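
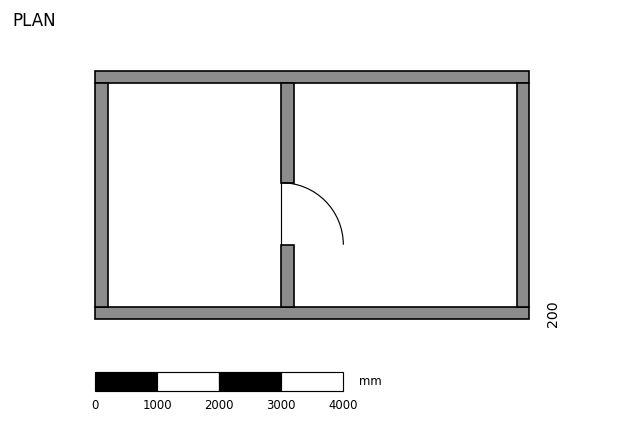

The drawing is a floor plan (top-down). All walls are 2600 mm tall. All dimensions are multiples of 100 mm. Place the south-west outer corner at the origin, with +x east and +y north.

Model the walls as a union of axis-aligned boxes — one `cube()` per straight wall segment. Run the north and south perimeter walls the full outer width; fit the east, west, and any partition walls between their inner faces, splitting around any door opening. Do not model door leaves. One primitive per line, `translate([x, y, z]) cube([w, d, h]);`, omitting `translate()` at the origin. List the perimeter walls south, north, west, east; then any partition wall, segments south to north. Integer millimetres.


cube([7000, 200, 2600]);
translate([0, 3800, 0]) cube([7000, 200, 2600]);
translate([0, 200, 0]) cube([200, 3600, 2600]);
translate([6800, 200, 0]) cube([200, 3600, 2600]);
translate([3000, 200, 0]) cube([200, 1000, 2600]);
translate([3000, 2200, 0]) cube([200, 1600, 2600]);


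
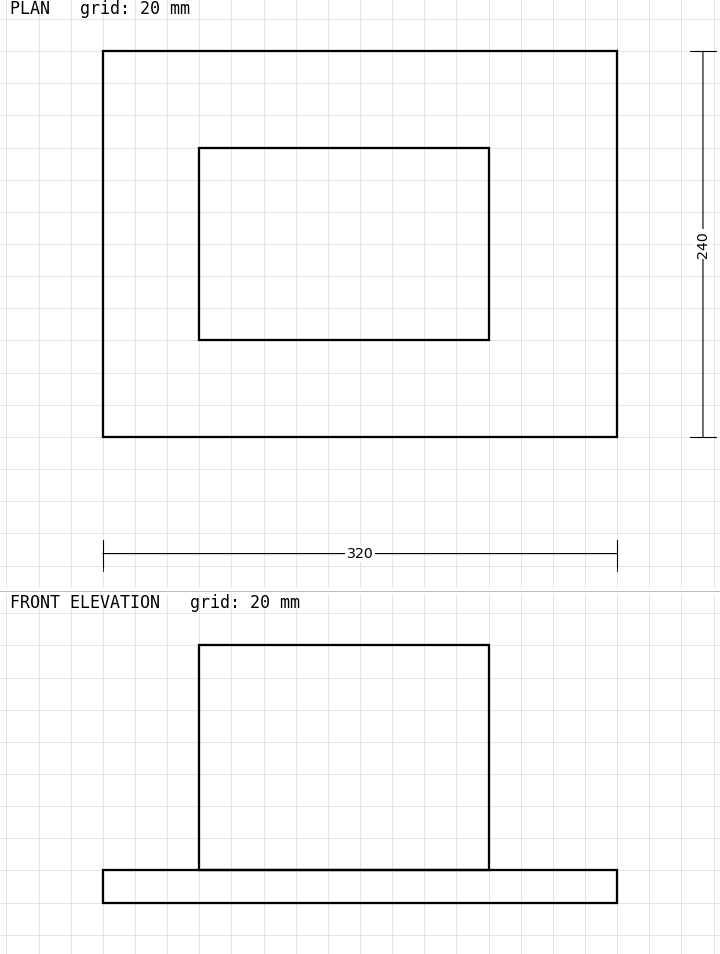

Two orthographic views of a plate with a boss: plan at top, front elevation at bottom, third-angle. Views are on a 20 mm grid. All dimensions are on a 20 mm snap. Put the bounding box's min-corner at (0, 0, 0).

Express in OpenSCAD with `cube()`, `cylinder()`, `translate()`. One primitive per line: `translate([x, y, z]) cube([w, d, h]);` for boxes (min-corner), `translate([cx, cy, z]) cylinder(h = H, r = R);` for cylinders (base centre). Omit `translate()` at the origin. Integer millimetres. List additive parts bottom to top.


cube([320, 240, 20]);
translate([60, 60, 20]) cube([180, 120, 140]);


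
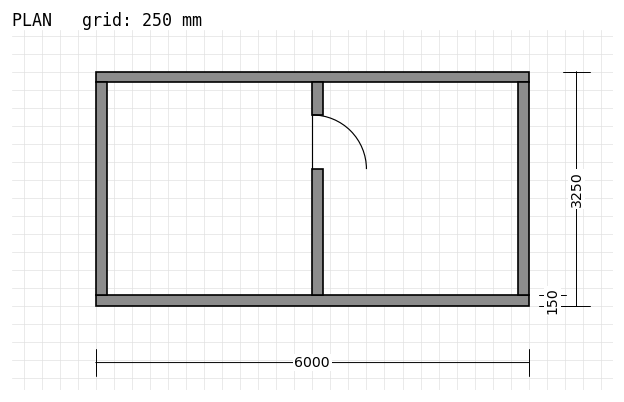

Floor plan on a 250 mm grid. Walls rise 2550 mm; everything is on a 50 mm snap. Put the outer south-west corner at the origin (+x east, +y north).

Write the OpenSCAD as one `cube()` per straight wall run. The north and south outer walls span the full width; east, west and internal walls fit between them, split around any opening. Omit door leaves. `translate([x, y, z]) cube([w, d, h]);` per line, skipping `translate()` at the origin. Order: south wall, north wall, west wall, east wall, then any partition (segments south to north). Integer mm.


cube([6000, 150, 2550]);
translate([0, 3100, 0]) cube([6000, 150, 2550]);
translate([0, 150, 0]) cube([150, 2950, 2550]);
translate([5850, 150, 0]) cube([150, 2950, 2550]);
translate([3000, 150, 0]) cube([150, 1750, 2550]);
translate([3000, 2650, 0]) cube([150, 450, 2550]);


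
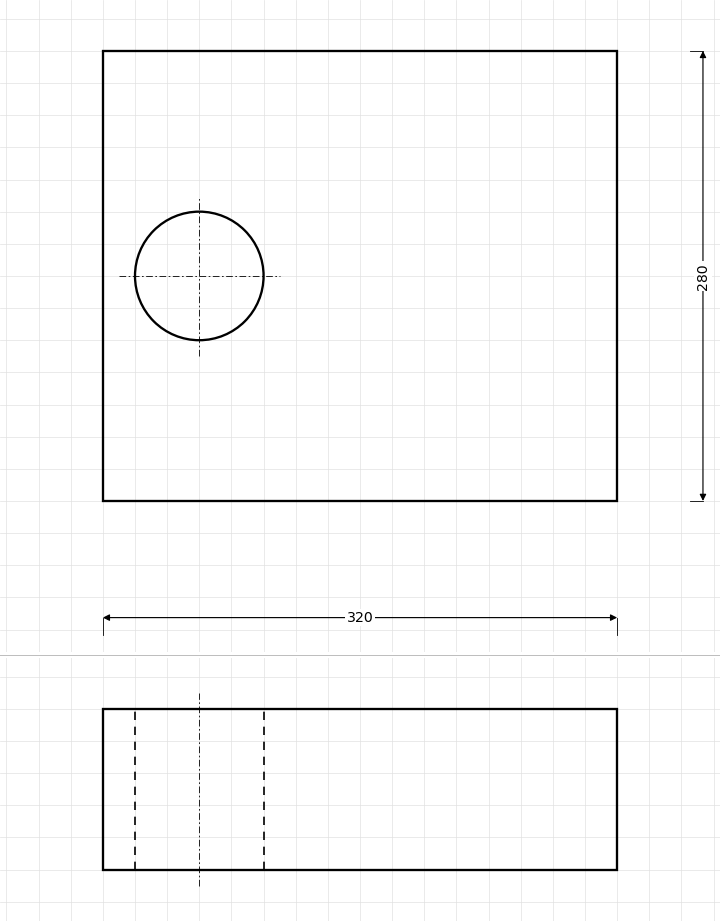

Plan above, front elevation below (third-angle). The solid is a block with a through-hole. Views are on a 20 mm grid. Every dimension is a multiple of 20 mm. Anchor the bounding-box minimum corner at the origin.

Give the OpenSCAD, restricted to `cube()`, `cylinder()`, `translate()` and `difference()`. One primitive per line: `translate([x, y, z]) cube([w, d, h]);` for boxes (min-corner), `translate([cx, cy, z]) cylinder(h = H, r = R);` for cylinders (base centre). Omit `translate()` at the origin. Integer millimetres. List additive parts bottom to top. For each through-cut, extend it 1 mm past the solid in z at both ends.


difference() {
  cube([320, 280, 100]);
  translate([60, 140, -1]) cylinder(h = 102, r = 40);
}


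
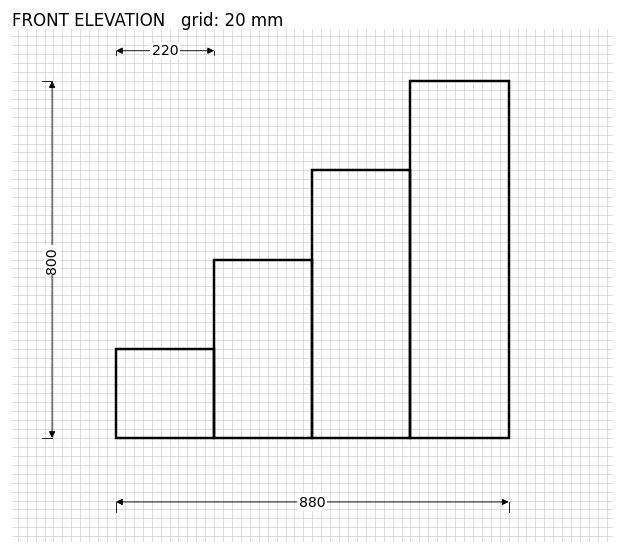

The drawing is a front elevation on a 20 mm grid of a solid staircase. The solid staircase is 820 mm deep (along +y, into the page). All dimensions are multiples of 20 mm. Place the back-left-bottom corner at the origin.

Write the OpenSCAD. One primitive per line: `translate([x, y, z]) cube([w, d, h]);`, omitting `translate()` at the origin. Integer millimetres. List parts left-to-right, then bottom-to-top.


cube([220, 820, 200]);
translate([220, 0, 0]) cube([220, 820, 400]);
translate([440, 0, 0]) cube([220, 820, 600]);
translate([660, 0, 0]) cube([220, 820, 800]);


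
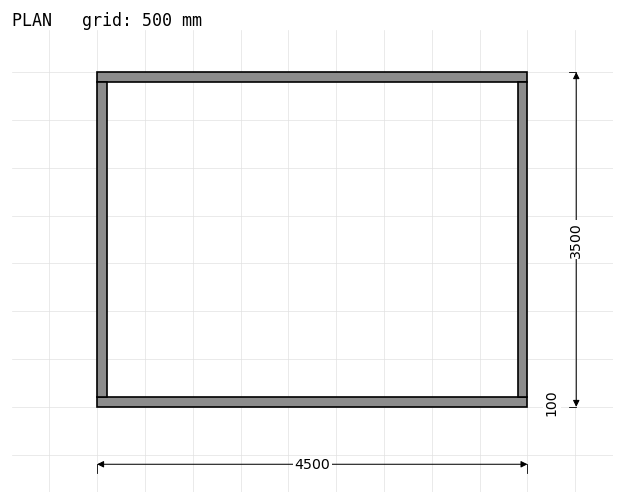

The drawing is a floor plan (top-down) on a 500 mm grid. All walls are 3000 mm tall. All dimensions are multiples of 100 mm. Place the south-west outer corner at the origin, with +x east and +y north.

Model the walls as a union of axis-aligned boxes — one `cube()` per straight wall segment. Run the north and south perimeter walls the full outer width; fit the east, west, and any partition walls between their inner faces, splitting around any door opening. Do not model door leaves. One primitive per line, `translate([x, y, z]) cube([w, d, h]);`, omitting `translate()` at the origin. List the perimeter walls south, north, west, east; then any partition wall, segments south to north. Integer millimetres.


cube([4500, 100, 3000]);
translate([0, 3400, 0]) cube([4500, 100, 3000]);
translate([0, 100, 0]) cube([100, 3300, 3000]);
translate([4400, 100, 0]) cube([100, 3300, 3000]);


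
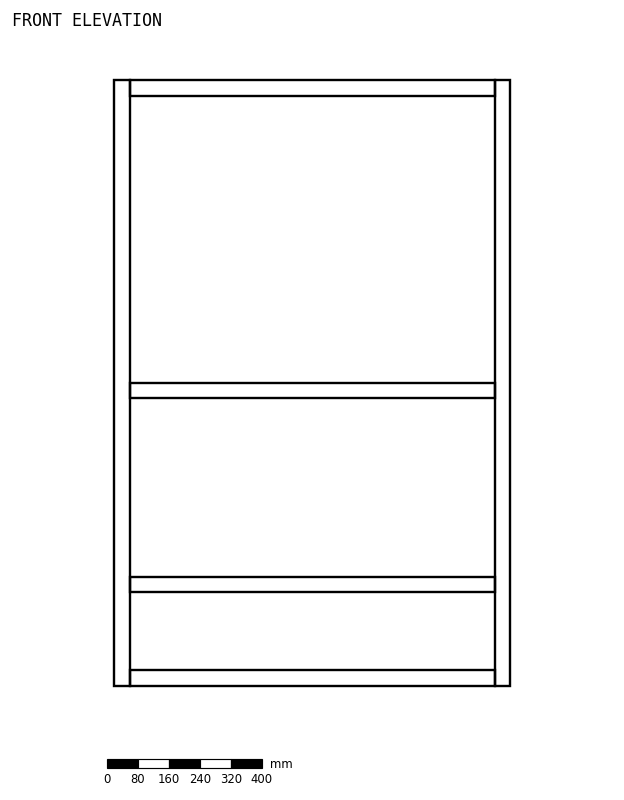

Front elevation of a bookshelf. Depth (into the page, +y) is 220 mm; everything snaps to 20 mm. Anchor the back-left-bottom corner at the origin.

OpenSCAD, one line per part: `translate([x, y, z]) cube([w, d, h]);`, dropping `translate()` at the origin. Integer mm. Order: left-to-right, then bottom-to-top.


cube([40, 220, 1560]);
translate([40, 0, 0]) cube([940, 220, 40]);
translate([40, 0, 240]) cube([940, 220, 40]);
translate([40, 0, 740]) cube([940, 220, 40]);
translate([40, 0, 1520]) cube([940, 220, 40]);
translate([980, 0, 0]) cube([40, 220, 1560]);


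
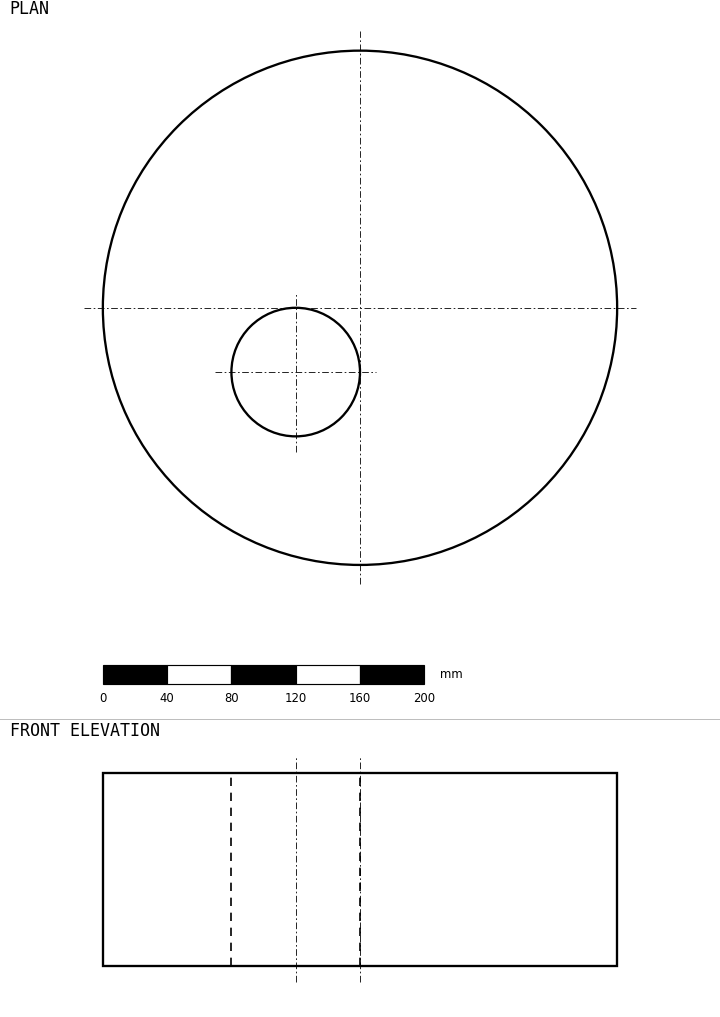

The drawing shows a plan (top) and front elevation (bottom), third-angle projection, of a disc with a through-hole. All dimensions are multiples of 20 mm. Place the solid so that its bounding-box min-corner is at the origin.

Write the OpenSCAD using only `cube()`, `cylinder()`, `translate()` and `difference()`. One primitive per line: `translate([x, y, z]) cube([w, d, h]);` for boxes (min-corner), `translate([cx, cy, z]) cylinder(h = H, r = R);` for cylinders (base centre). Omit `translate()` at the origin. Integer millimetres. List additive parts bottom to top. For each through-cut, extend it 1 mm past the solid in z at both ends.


difference() {
  translate([160, 160, 0]) cylinder(h = 120, r = 160);
  translate([120, 120, -1]) cylinder(h = 122, r = 40);
}


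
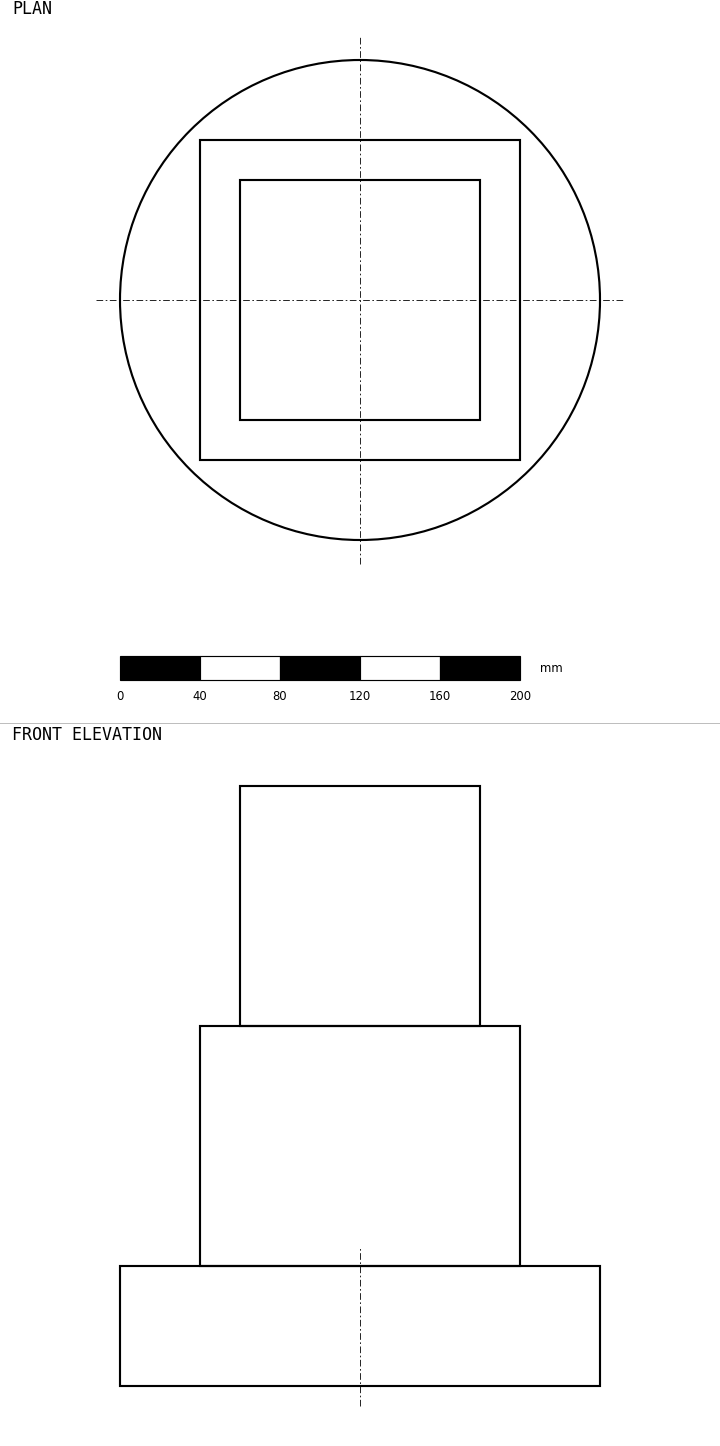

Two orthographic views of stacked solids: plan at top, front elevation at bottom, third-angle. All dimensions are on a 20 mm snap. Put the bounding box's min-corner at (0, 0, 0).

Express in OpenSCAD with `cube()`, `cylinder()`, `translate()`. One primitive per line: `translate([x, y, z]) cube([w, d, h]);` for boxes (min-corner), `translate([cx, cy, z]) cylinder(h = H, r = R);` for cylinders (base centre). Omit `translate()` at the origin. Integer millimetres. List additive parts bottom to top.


translate([120, 120, 0]) cylinder(h = 60, r = 120);
translate([40, 40, 60]) cube([160, 160, 120]);
translate([60, 60, 180]) cube([120, 120, 120]);


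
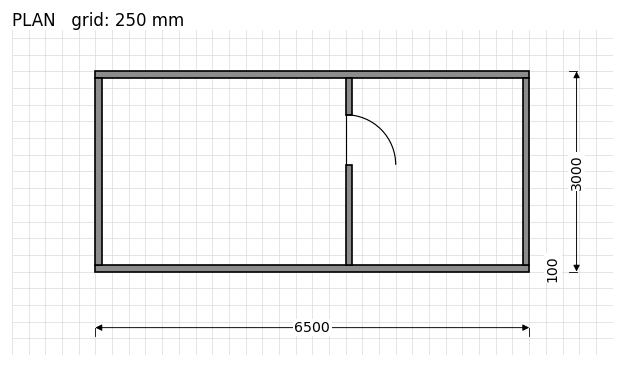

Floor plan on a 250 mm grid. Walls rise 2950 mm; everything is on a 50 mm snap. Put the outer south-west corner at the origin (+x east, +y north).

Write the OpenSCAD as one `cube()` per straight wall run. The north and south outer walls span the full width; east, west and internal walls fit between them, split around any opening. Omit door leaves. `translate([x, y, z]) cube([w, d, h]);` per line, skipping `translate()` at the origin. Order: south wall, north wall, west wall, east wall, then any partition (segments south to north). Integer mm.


cube([6500, 100, 2950]);
translate([0, 2900, 0]) cube([6500, 100, 2950]);
translate([0, 100, 0]) cube([100, 2800, 2950]);
translate([6400, 100, 0]) cube([100, 2800, 2950]);
translate([3750, 100, 0]) cube([100, 1500, 2950]);
translate([3750, 2350, 0]) cube([100, 550, 2950]);


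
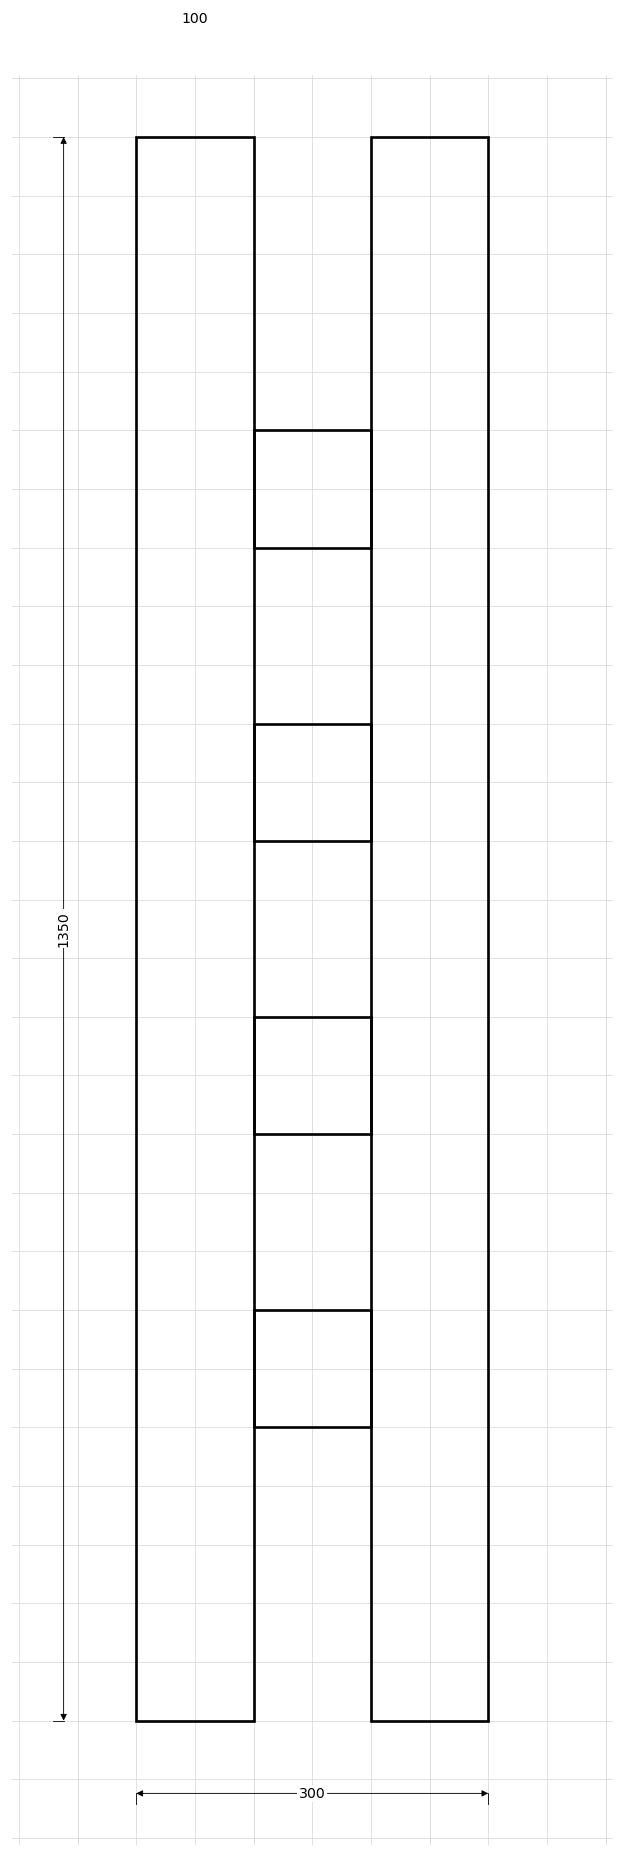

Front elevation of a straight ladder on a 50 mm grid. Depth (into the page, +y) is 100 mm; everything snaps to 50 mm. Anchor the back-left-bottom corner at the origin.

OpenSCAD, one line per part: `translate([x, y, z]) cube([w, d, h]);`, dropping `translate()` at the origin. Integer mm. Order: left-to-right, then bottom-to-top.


cube([100, 100, 1350]);
translate([100, 0, 250]) cube([100, 100, 100]);
translate([100, 0, 500]) cube([100, 100, 100]);
translate([100, 0, 750]) cube([100, 100, 100]);
translate([100, 0, 1000]) cube([100, 100, 100]);
translate([200, 0, 0]) cube([100, 100, 1350]);


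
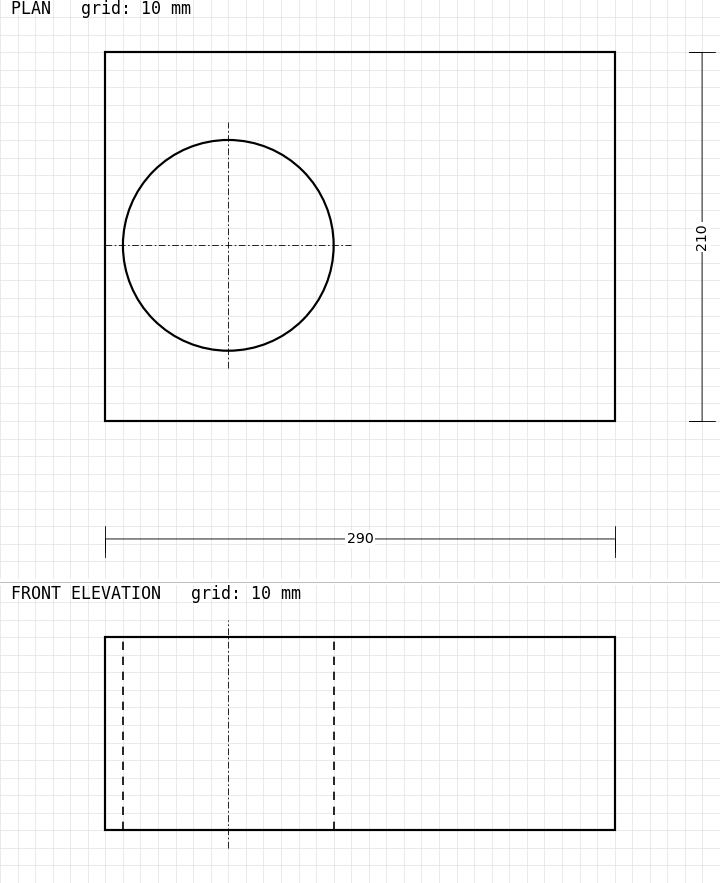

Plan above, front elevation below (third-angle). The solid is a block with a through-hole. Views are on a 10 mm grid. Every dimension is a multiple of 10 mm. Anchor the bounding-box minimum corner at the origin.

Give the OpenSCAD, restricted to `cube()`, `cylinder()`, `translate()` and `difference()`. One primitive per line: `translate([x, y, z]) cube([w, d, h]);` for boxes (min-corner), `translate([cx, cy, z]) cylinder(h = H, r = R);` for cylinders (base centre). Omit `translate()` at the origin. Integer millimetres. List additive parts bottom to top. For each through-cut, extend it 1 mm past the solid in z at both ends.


difference() {
  cube([290, 210, 110]);
  translate([70, 100, -1]) cylinder(h = 112, r = 60);
}


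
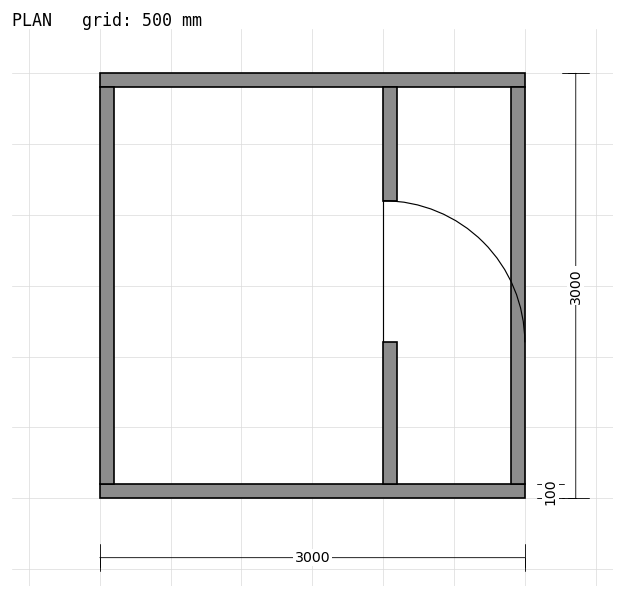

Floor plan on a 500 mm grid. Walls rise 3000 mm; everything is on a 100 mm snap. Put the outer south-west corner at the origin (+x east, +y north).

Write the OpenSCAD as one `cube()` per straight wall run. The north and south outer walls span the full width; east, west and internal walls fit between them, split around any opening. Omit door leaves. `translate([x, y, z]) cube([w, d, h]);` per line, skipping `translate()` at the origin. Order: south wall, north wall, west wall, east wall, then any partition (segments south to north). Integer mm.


cube([3000, 100, 3000]);
translate([0, 2900, 0]) cube([3000, 100, 3000]);
translate([0, 100, 0]) cube([100, 2800, 3000]);
translate([2900, 100, 0]) cube([100, 2800, 3000]);
translate([2000, 100, 0]) cube([100, 1000, 3000]);
translate([2000, 2100, 0]) cube([100, 800, 3000]);


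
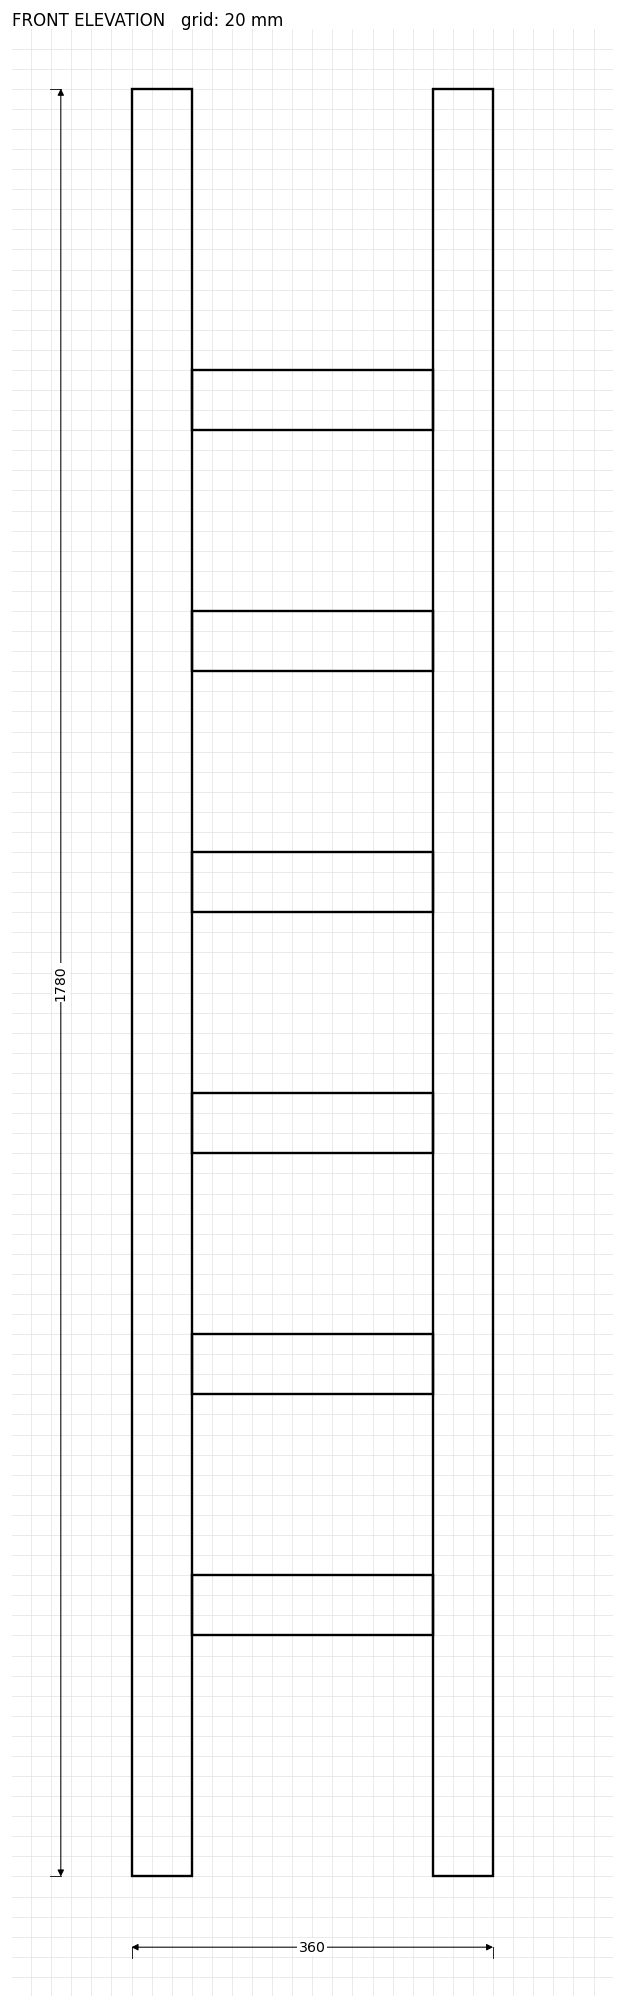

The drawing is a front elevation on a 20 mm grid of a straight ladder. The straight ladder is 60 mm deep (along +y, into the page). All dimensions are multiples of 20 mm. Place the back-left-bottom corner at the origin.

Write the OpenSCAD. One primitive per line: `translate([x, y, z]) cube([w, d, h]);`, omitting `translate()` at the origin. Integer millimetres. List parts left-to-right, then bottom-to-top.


cube([60, 60, 1780]);
translate([60, 0, 240]) cube([240, 60, 60]);
translate([60, 0, 480]) cube([240, 60, 60]);
translate([60, 0, 720]) cube([240, 60, 60]);
translate([60, 0, 960]) cube([240, 60, 60]);
translate([60, 0, 1200]) cube([240, 60, 60]);
translate([60, 0, 1440]) cube([240, 60, 60]);
translate([300, 0, 0]) cube([60, 60, 1780]);


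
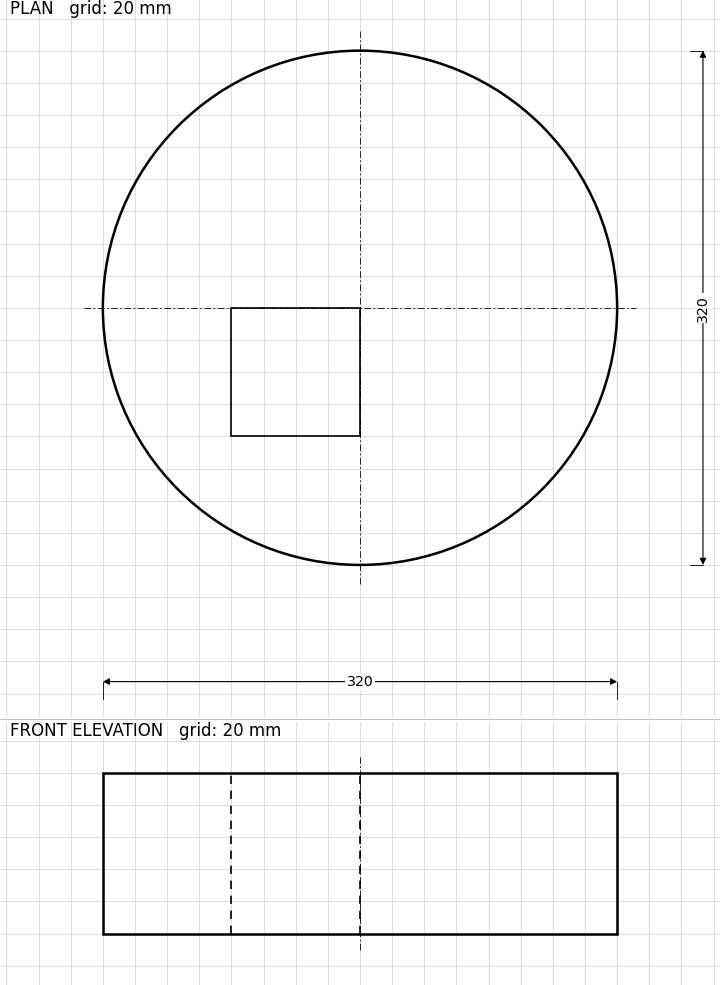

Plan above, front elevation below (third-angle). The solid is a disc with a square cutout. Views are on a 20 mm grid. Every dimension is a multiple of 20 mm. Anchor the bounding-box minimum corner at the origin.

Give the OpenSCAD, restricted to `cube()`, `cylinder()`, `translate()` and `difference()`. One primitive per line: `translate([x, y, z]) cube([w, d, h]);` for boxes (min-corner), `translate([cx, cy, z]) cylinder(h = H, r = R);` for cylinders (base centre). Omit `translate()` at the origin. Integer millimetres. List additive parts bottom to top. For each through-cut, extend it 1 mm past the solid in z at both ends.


difference() {
  translate([160, 160, 0]) cylinder(h = 100, r = 160);
  translate([80, 80, -1]) cube([80, 80, 102]);
}


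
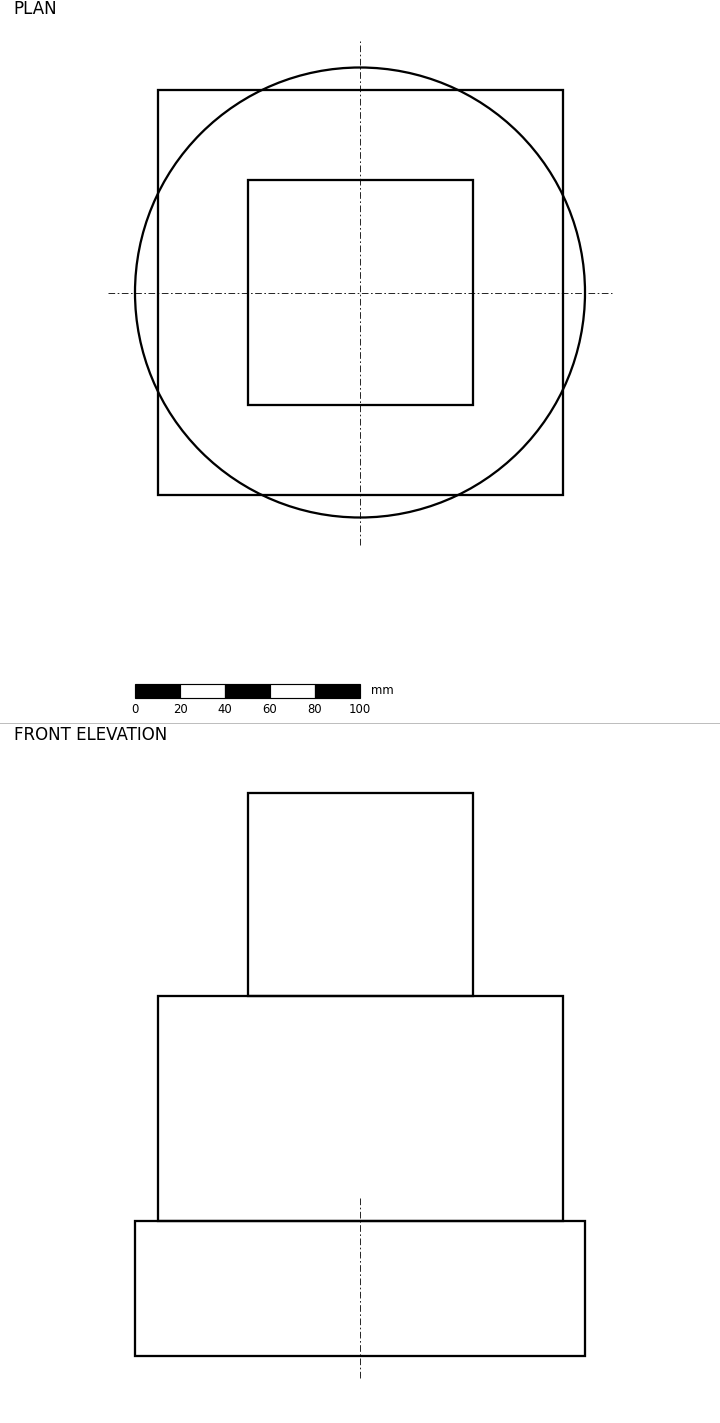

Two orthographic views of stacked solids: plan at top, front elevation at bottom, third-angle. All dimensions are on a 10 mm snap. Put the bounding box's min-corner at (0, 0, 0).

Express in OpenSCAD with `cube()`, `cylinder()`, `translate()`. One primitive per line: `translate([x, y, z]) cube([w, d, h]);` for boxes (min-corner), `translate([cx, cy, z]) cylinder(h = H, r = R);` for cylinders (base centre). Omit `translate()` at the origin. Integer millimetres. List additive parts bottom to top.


translate([100, 100, 0]) cylinder(h = 60, r = 100);
translate([10, 10, 60]) cube([180, 180, 100]);
translate([50, 50, 160]) cube([100, 100, 90]);


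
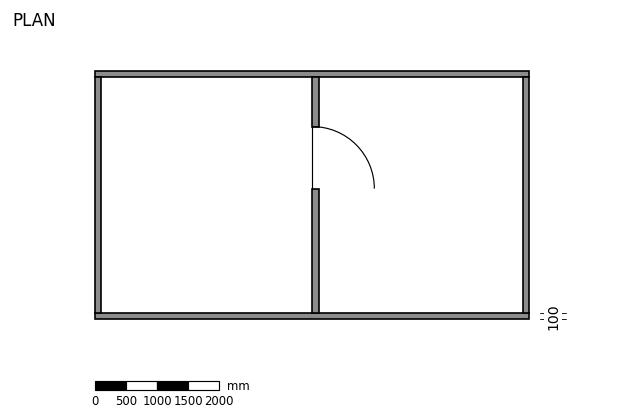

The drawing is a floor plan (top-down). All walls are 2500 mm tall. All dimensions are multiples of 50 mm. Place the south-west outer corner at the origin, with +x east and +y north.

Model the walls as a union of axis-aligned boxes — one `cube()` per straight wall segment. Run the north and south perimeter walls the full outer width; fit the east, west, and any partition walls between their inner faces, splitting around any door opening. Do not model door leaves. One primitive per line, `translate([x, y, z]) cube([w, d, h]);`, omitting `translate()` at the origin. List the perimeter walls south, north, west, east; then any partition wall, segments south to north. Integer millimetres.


cube([7000, 100, 2500]);
translate([0, 3900, 0]) cube([7000, 100, 2500]);
translate([0, 100, 0]) cube([100, 3800, 2500]);
translate([6900, 100, 0]) cube([100, 3800, 2500]);
translate([3500, 100, 0]) cube([100, 2000, 2500]);
translate([3500, 3100, 0]) cube([100, 800, 2500]);


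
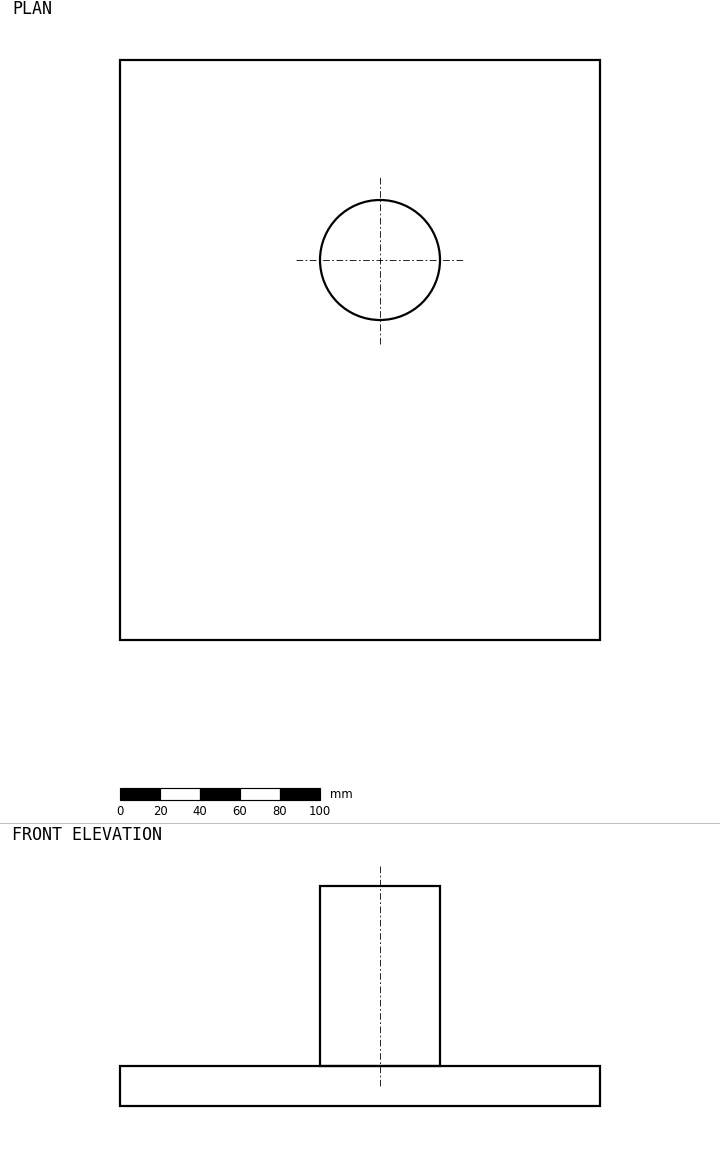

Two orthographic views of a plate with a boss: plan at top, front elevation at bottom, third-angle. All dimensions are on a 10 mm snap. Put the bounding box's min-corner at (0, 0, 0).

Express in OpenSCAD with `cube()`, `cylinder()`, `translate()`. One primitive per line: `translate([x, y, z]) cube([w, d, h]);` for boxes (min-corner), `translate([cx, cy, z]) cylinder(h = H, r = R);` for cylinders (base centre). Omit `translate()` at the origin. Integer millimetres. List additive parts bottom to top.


cube([240, 290, 20]);
translate([130, 190, 20]) cylinder(h = 90, r = 30);


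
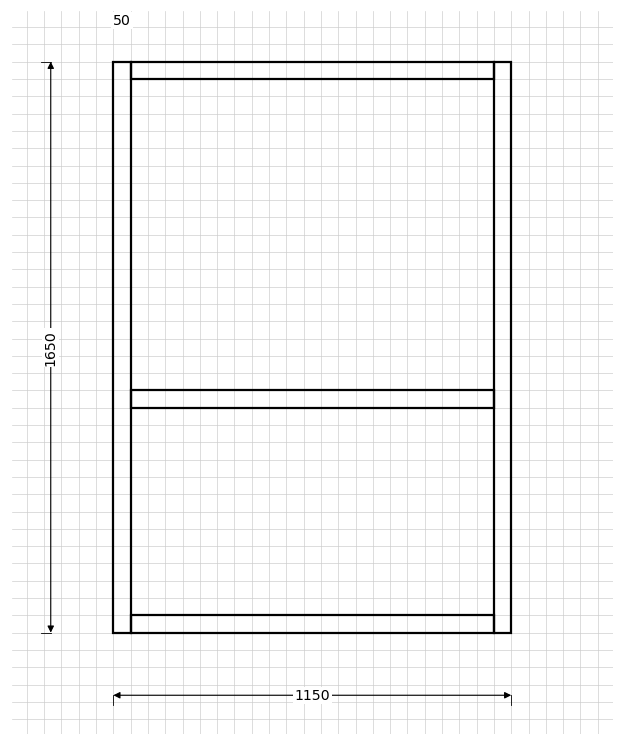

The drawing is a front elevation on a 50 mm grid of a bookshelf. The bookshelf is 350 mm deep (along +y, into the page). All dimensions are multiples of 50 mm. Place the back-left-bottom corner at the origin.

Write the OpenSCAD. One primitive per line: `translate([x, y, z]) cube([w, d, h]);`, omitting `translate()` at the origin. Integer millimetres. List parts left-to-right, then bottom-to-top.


cube([50, 350, 1650]);
translate([50, 0, 0]) cube([1050, 350, 50]);
translate([50, 0, 650]) cube([1050, 350, 50]);
translate([50, 0, 1600]) cube([1050, 350, 50]);
translate([1100, 0, 0]) cube([50, 350, 1650]);


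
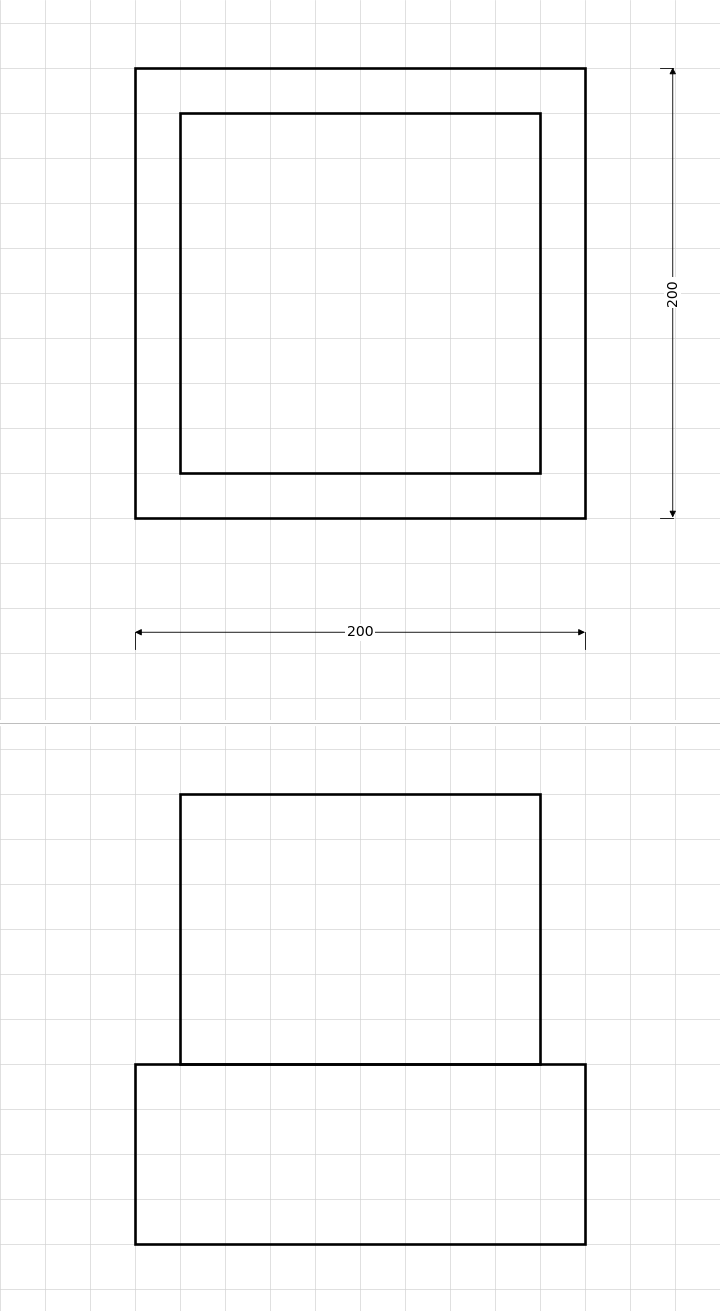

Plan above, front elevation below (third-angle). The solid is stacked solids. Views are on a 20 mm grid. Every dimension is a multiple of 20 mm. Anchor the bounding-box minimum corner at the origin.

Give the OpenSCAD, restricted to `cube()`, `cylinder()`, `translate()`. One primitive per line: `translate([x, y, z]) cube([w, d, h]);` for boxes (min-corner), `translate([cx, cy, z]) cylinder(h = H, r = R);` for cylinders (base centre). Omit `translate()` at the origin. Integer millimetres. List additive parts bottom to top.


cube([200, 200, 80]);
translate([20, 20, 80]) cube([160, 160, 120]);


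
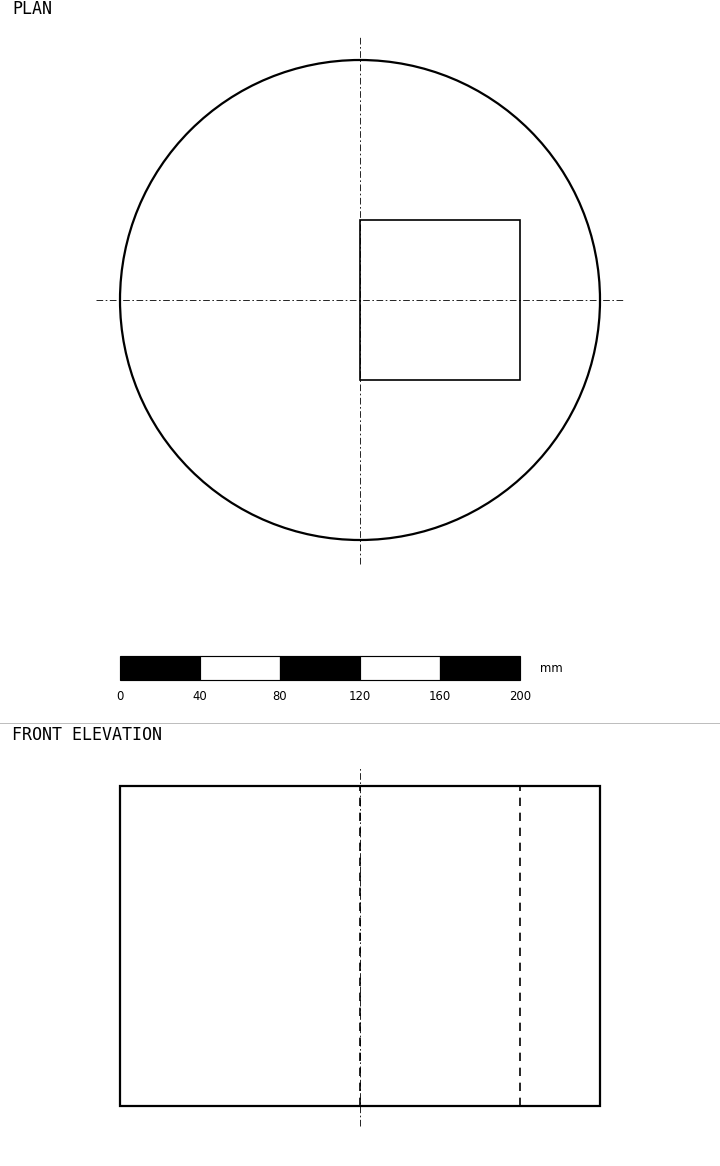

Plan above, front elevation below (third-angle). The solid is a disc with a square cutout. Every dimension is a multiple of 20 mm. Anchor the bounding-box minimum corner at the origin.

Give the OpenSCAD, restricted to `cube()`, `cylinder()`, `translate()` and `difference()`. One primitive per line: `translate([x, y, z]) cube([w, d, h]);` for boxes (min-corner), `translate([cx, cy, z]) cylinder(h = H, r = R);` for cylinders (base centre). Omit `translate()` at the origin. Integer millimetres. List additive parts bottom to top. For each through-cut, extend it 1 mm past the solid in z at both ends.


difference() {
  translate([120, 120, 0]) cylinder(h = 160, r = 120);
  translate([120, 80, -1]) cube([80, 80, 162]);
}


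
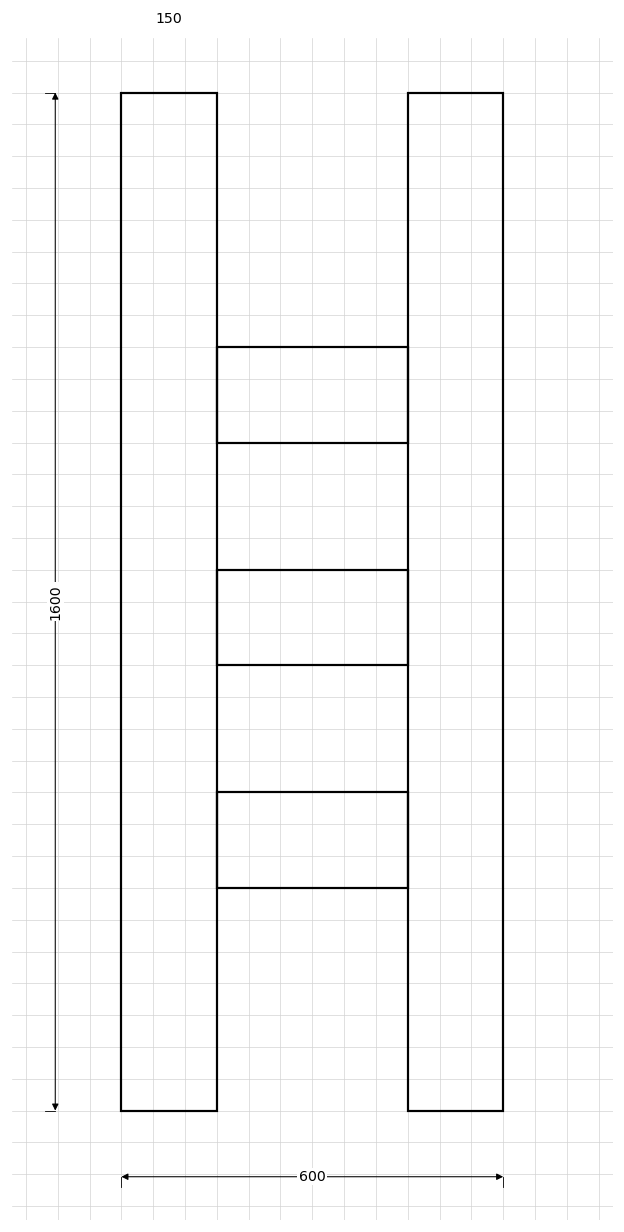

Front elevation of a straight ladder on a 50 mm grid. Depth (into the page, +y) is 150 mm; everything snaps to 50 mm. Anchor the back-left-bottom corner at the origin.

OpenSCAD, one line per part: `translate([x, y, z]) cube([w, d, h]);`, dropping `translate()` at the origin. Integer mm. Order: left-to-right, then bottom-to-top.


cube([150, 150, 1600]);
translate([150, 0, 350]) cube([300, 150, 150]);
translate([150, 0, 700]) cube([300, 150, 150]);
translate([150, 0, 1050]) cube([300, 150, 150]);
translate([450, 0, 0]) cube([150, 150, 1600]);


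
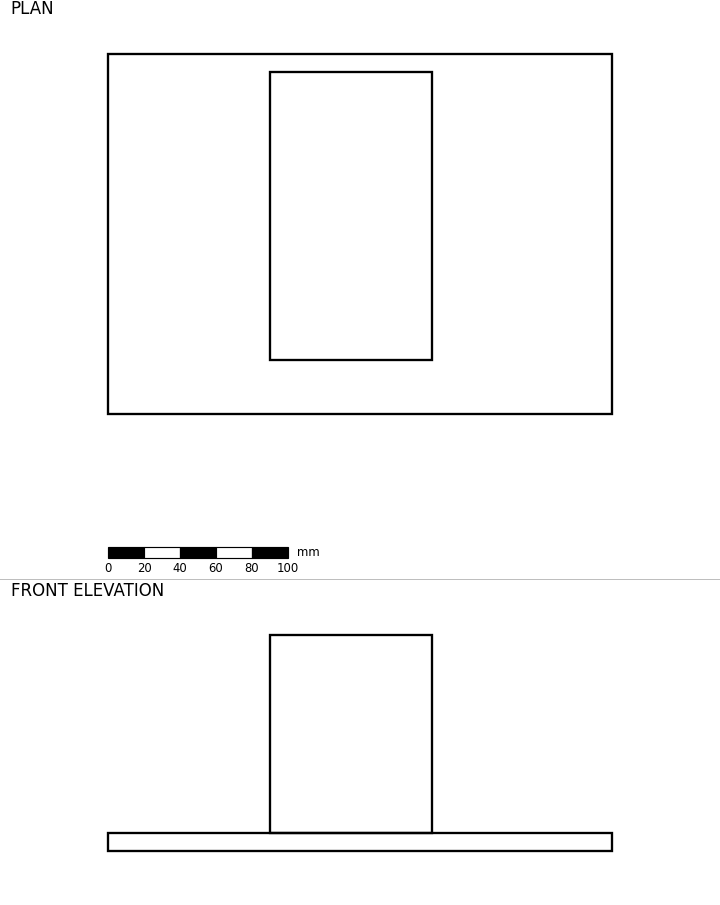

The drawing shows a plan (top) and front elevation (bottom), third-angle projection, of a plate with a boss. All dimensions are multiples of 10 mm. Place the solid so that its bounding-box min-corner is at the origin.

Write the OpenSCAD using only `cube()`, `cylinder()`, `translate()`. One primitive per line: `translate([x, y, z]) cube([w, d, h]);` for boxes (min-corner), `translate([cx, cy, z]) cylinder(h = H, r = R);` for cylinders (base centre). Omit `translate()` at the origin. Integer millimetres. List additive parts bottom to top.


cube([280, 200, 10]);
translate([90, 30, 10]) cube([90, 160, 110]);


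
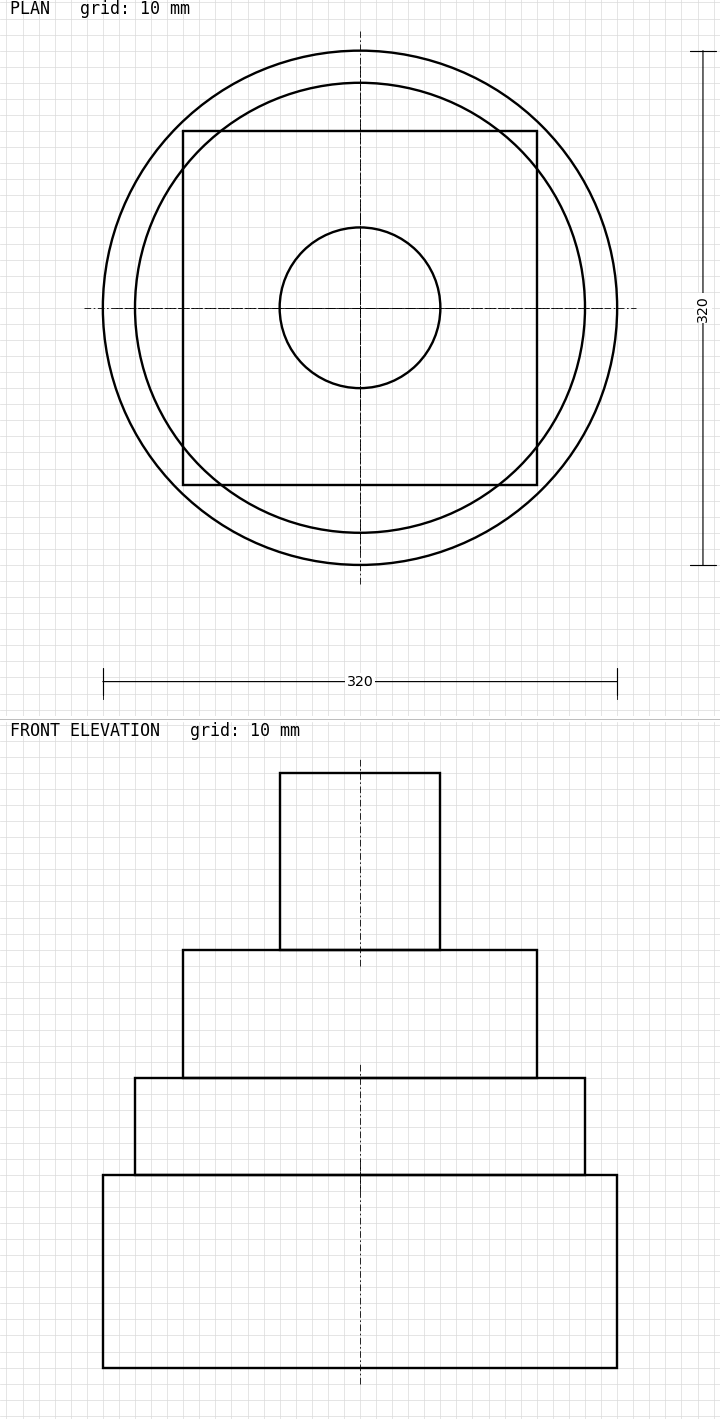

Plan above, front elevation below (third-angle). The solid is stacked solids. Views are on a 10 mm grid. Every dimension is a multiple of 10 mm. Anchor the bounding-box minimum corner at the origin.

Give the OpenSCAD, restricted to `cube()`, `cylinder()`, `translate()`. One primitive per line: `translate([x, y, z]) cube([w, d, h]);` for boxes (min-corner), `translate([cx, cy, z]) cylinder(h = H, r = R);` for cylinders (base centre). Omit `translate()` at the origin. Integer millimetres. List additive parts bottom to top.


translate([160, 160, 0]) cylinder(h = 120, r = 160);
translate([160, 160, 120]) cylinder(h = 60, r = 140);
translate([50, 50, 180]) cube([220, 220, 80]);
translate([160, 160, 260]) cylinder(h = 110, r = 50);


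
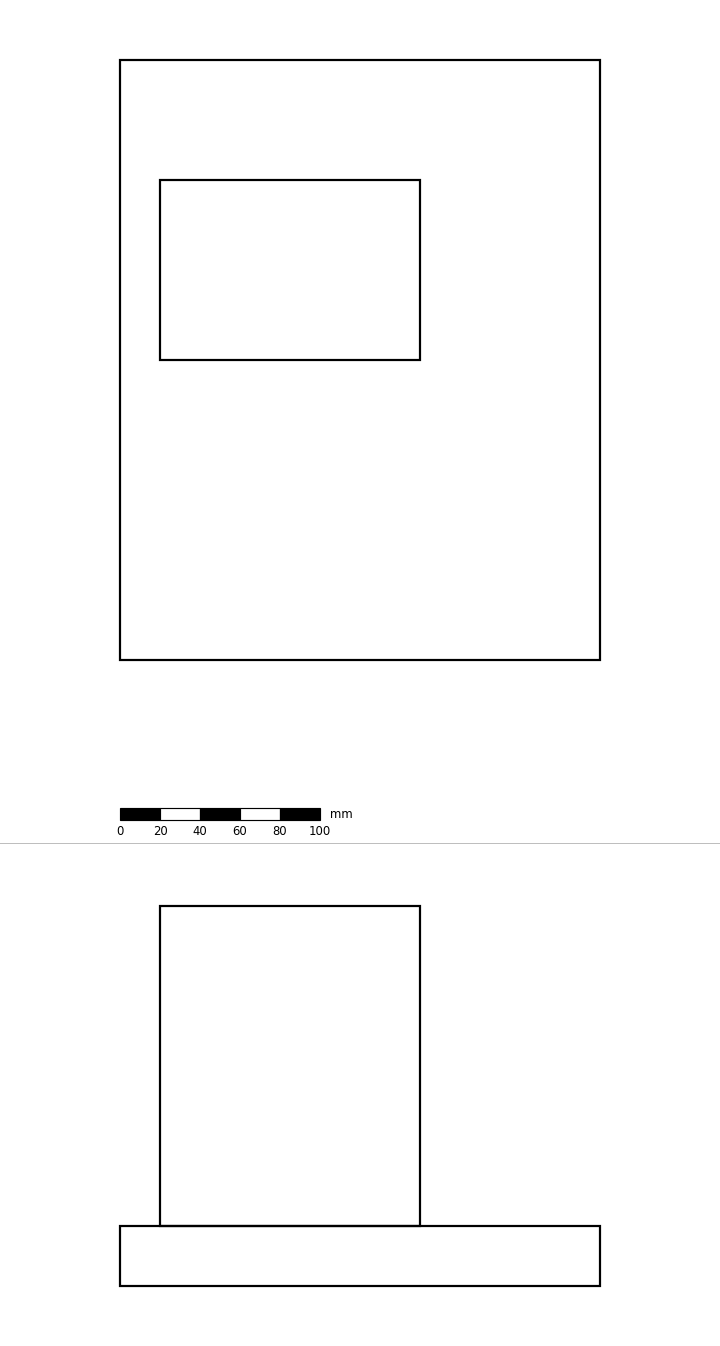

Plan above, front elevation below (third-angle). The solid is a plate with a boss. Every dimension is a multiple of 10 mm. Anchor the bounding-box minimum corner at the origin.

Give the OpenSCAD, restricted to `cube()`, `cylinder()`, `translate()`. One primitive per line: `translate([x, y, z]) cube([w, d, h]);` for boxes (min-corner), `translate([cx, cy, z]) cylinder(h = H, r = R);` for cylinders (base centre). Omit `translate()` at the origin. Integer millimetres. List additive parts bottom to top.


cube([240, 300, 30]);
translate([20, 150, 30]) cube([130, 90, 160]);


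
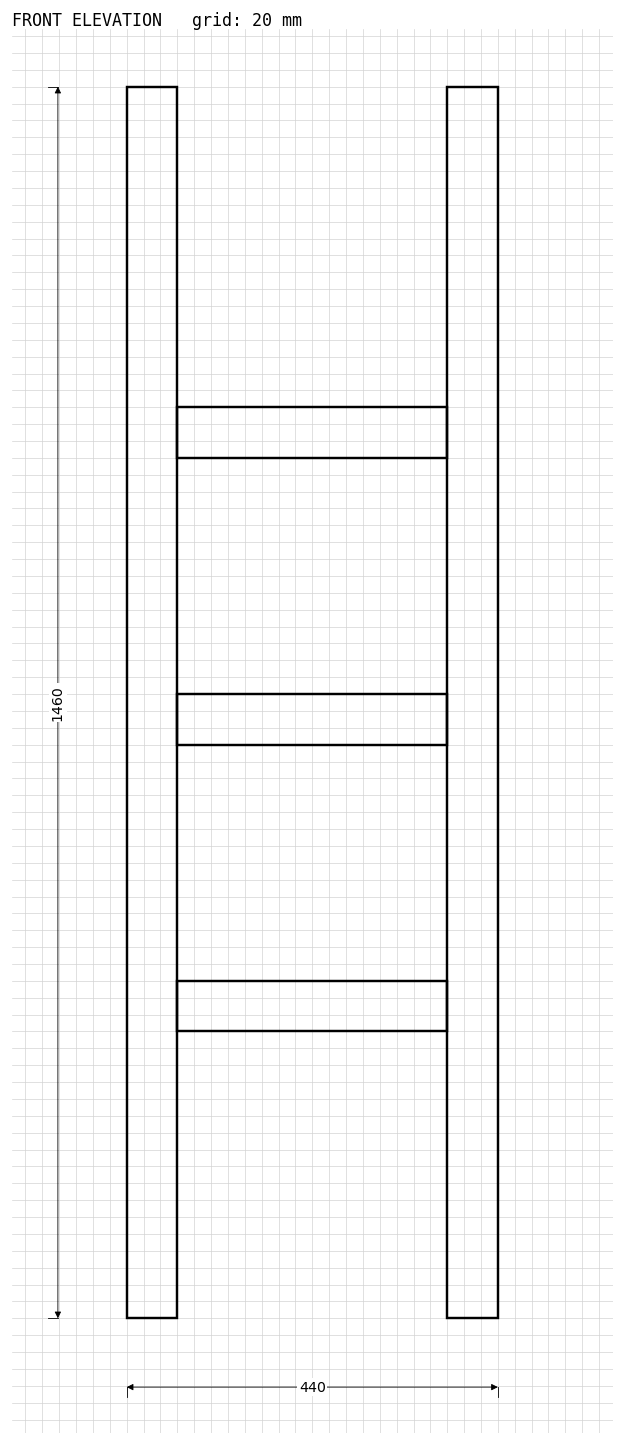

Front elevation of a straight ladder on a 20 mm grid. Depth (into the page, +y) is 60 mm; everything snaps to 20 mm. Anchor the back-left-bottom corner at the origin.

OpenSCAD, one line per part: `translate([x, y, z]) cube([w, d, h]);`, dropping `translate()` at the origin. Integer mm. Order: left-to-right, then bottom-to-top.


cube([60, 60, 1460]);
translate([60, 0, 340]) cube([320, 60, 60]);
translate([60, 0, 680]) cube([320, 60, 60]);
translate([60, 0, 1020]) cube([320, 60, 60]);
translate([380, 0, 0]) cube([60, 60, 1460]);


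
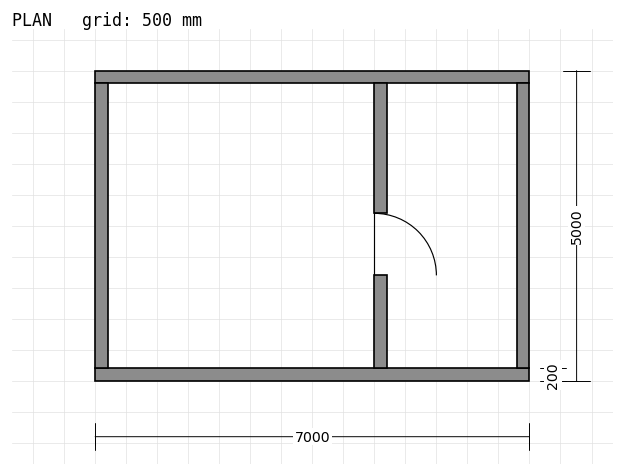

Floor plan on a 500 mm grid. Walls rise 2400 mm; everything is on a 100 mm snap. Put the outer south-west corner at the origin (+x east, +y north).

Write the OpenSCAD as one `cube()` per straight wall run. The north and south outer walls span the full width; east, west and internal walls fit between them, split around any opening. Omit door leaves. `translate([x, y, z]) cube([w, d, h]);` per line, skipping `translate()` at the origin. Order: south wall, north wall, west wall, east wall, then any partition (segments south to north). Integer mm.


cube([7000, 200, 2400]);
translate([0, 4800, 0]) cube([7000, 200, 2400]);
translate([0, 200, 0]) cube([200, 4600, 2400]);
translate([6800, 200, 0]) cube([200, 4600, 2400]);
translate([4500, 200, 0]) cube([200, 1500, 2400]);
translate([4500, 2700, 0]) cube([200, 2100, 2400]);


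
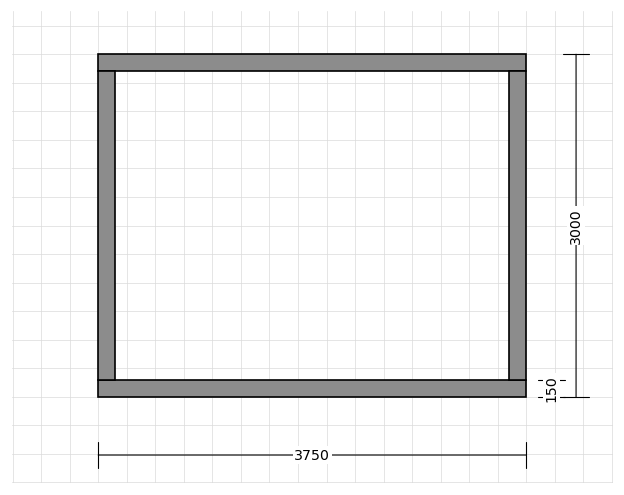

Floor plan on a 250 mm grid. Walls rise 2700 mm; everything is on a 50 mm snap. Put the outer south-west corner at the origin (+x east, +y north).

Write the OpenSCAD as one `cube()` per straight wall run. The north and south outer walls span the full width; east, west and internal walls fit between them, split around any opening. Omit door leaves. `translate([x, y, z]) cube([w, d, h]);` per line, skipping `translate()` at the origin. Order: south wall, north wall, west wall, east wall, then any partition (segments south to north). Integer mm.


cube([3750, 150, 2700]);
translate([0, 2850, 0]) cube([3750, 150, 2700]);
translate([0, 150, 0]) cube([150, 2700, 2700]);
translate([3600, 150, 0]) cube([150, 2700, 2700]);


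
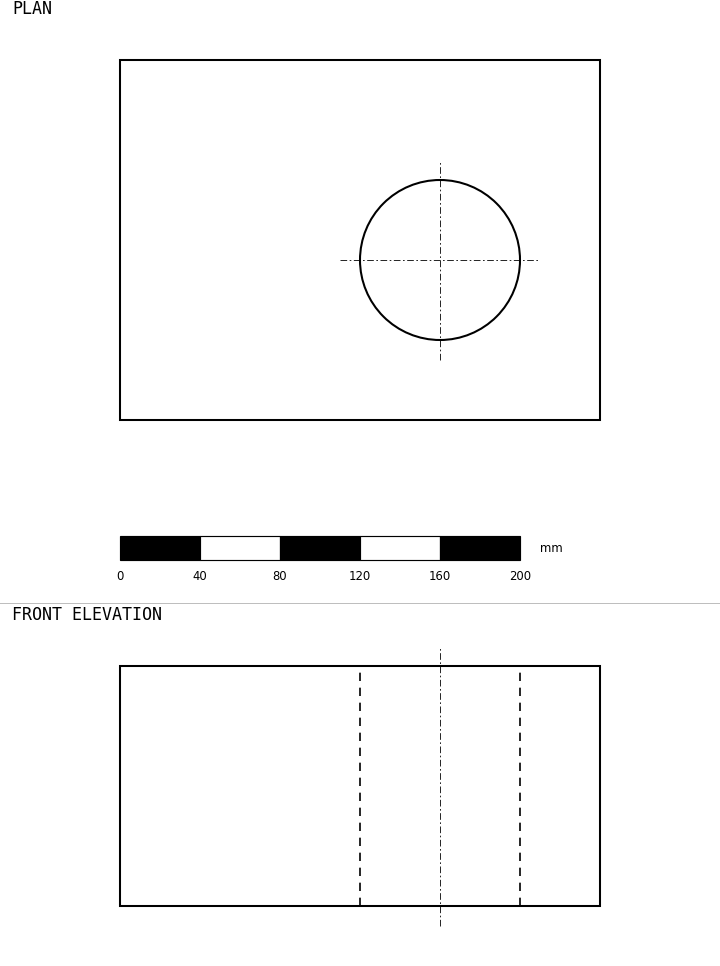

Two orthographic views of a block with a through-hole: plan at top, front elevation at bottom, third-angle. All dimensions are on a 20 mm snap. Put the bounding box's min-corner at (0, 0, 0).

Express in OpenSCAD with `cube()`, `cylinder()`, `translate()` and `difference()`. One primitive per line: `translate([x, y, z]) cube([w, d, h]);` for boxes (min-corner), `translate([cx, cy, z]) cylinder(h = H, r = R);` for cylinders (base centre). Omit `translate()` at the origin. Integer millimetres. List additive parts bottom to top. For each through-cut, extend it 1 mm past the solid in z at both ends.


difference() {
  cube([240, 180, 120]);
  translate([160, 80, -1]) cylinder(h = 122, r = 40);
}


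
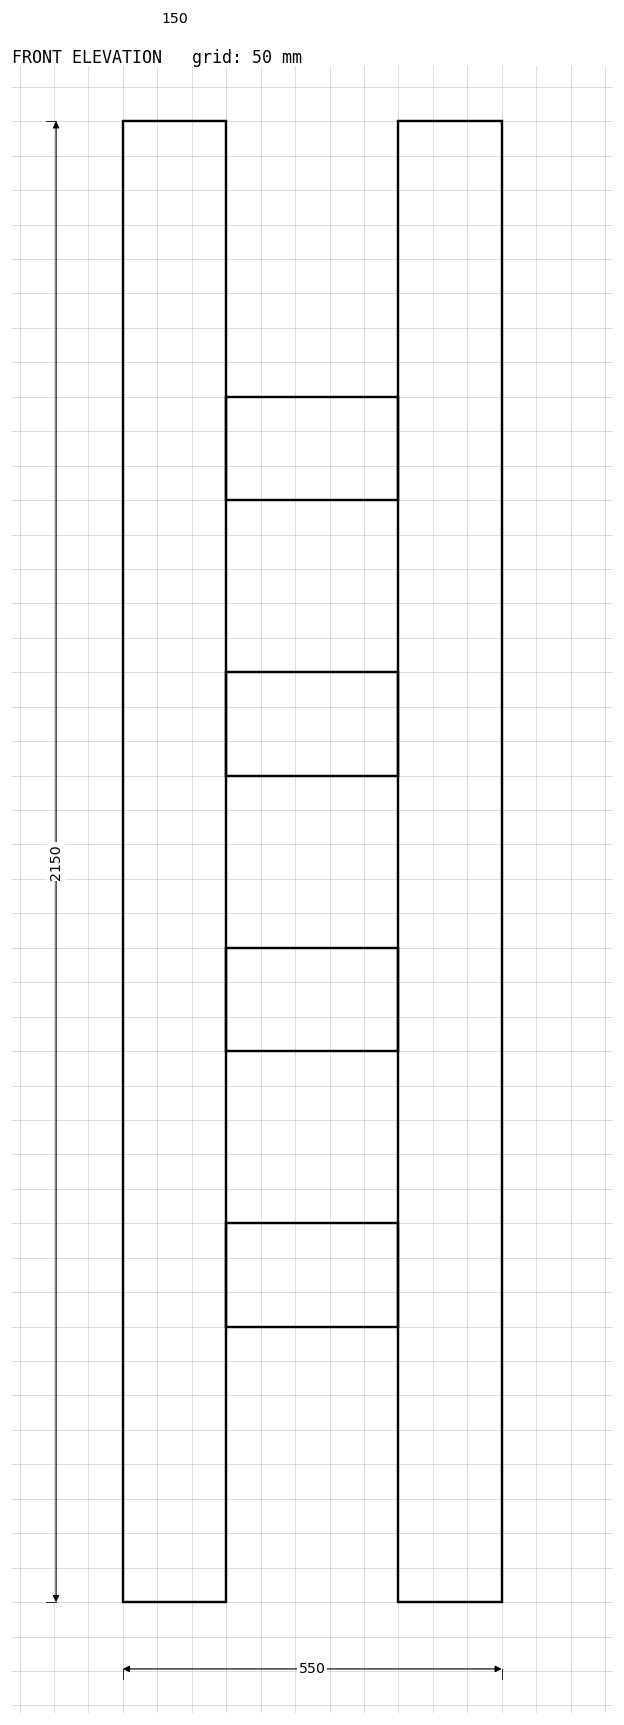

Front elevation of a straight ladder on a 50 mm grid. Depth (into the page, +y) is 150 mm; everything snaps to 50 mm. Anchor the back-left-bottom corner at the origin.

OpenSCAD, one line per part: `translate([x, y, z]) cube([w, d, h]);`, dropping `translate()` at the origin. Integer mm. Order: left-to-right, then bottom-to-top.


cube([150, 150, 2150]);
translate([150, 0, 400]) cube([250, 150, 150]);
translate([150, 0, 800]) cube([250, 150, 150]);
translate([150, 0, 1200]) cube([250, 150, 150]);
translate([150, 0, 1600]) cube([250, 150, 150]);
translate([400, 0, 0]) cube([150, 150, 2150]);


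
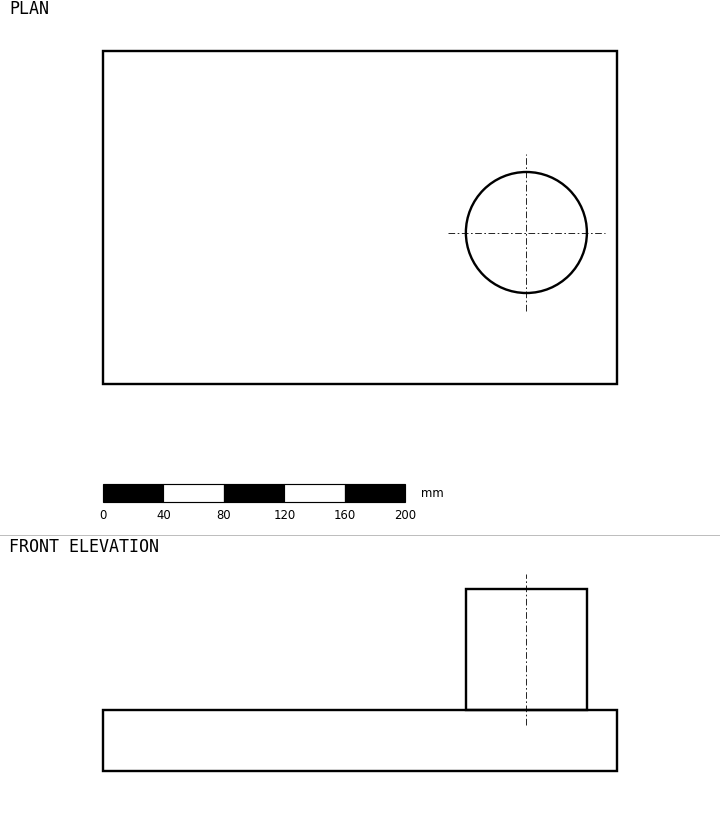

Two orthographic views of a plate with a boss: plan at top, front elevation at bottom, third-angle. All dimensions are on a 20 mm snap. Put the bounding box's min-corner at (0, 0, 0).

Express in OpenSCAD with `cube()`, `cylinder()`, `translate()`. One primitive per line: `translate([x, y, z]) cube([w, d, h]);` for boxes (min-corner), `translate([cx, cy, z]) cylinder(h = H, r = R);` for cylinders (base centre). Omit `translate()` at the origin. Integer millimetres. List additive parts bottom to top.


cube([340, 220, 40]);
translate([280, 100, 40]) cylinder(h = 80, r = 40);


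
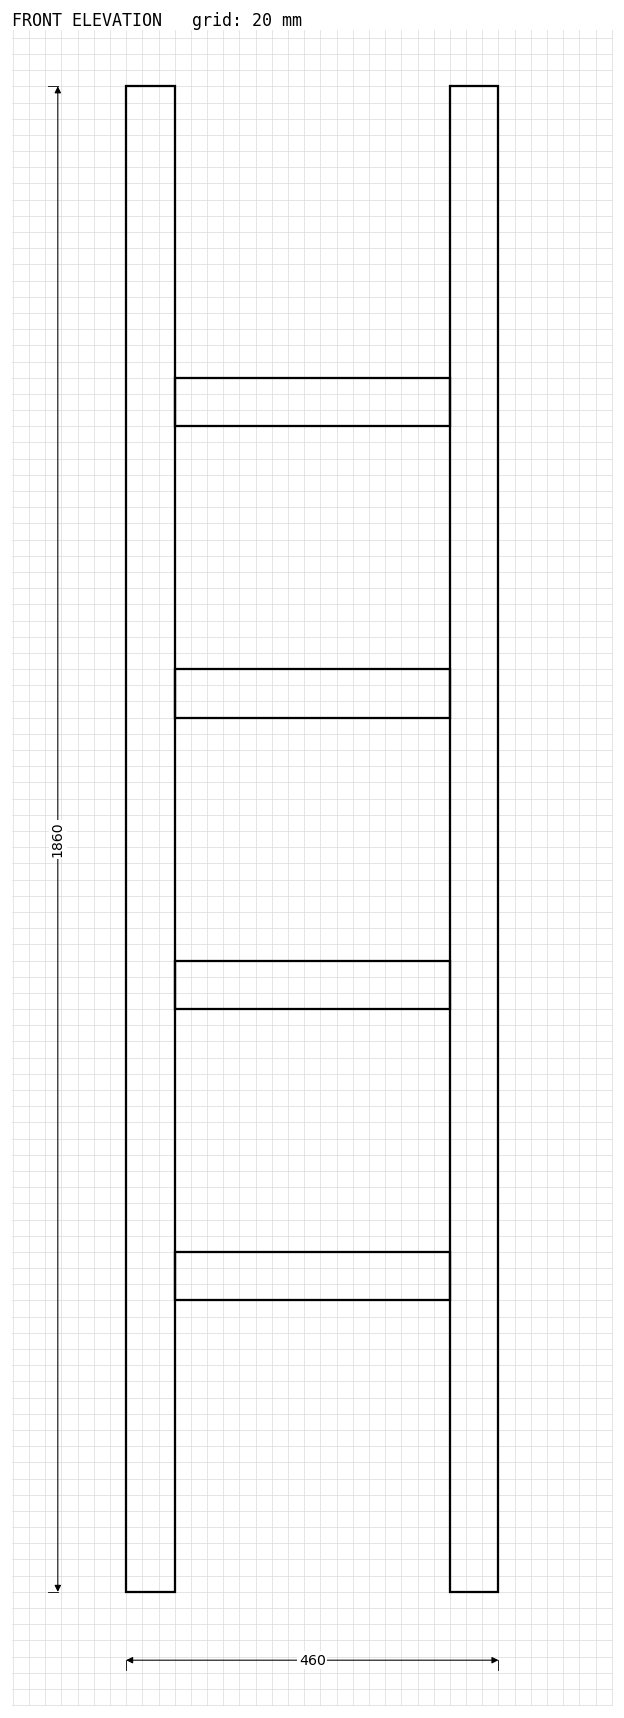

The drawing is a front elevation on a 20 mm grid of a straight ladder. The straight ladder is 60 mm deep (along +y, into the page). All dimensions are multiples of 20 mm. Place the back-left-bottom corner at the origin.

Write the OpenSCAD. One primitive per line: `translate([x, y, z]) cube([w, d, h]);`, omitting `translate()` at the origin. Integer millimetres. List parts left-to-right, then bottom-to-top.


cube([60, 60, 1860]);
translate([60, 0, 360]) cube([340, 60, 60]);
translate([60, 0, 720]) cube([340, 60, 60]);
translate([60, 0, 1080]) cube([340, 60, 60]);
translate([60, 0, 1440]) cube([340, 60, 60]);
translate([400, 0, 0]) cube([60, 60, 1860]);


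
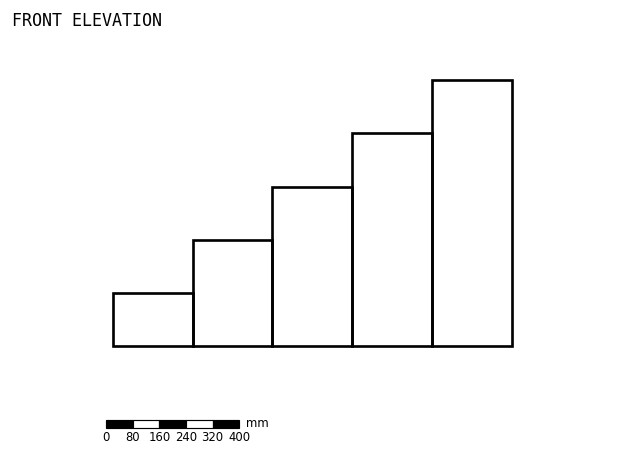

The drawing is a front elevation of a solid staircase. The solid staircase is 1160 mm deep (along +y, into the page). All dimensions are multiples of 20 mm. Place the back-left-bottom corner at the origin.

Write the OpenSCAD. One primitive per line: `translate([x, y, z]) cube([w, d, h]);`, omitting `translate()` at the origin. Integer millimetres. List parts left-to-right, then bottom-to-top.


cube([240, 1160, 160]);
translate([240, 0, 0]) cube([240, 1160, 320]);
translate([480, 0, 0]) cube([240, 1160, 480]);
translate([720, 0, 0]) cube([240, 1160, 640]);
translate([960, 0, 0]) cube([240, 1160, 800]);


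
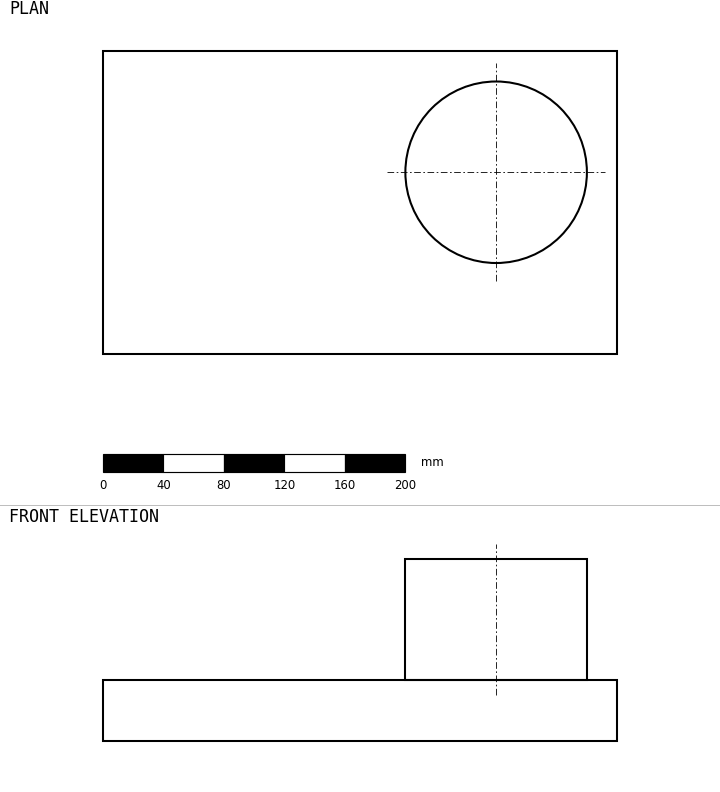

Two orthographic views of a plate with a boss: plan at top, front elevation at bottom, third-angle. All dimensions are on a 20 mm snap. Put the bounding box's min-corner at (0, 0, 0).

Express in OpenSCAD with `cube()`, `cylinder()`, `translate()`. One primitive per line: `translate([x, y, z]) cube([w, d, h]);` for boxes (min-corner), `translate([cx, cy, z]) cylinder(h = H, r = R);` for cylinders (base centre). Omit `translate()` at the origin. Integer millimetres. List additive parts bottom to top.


cube([340, 200, 40]);
translate([260, 120, 40]) cylinder(h = 80, r = 60);
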